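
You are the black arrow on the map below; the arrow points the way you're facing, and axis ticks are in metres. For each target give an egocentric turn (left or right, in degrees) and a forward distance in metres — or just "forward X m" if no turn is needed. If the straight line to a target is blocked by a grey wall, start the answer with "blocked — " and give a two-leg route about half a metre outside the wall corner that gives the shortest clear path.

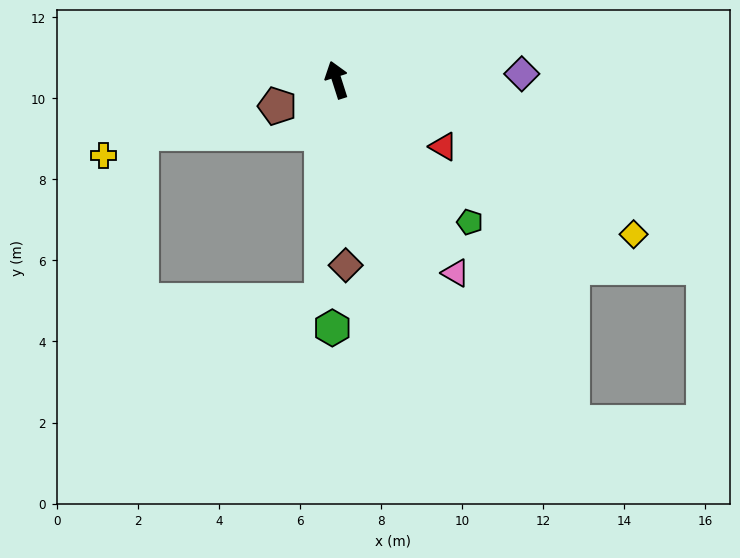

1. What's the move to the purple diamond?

turn right 106°, forward 4.6 m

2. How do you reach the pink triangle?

turn right 166°, forward 5.6 m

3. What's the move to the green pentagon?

turn right 155°, forward 4.8 m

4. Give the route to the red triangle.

turn right 140°, forward 3.1 m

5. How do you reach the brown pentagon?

turn left 96°, forward 1.6 m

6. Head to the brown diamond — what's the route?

turn left 165°, forward 4.6 m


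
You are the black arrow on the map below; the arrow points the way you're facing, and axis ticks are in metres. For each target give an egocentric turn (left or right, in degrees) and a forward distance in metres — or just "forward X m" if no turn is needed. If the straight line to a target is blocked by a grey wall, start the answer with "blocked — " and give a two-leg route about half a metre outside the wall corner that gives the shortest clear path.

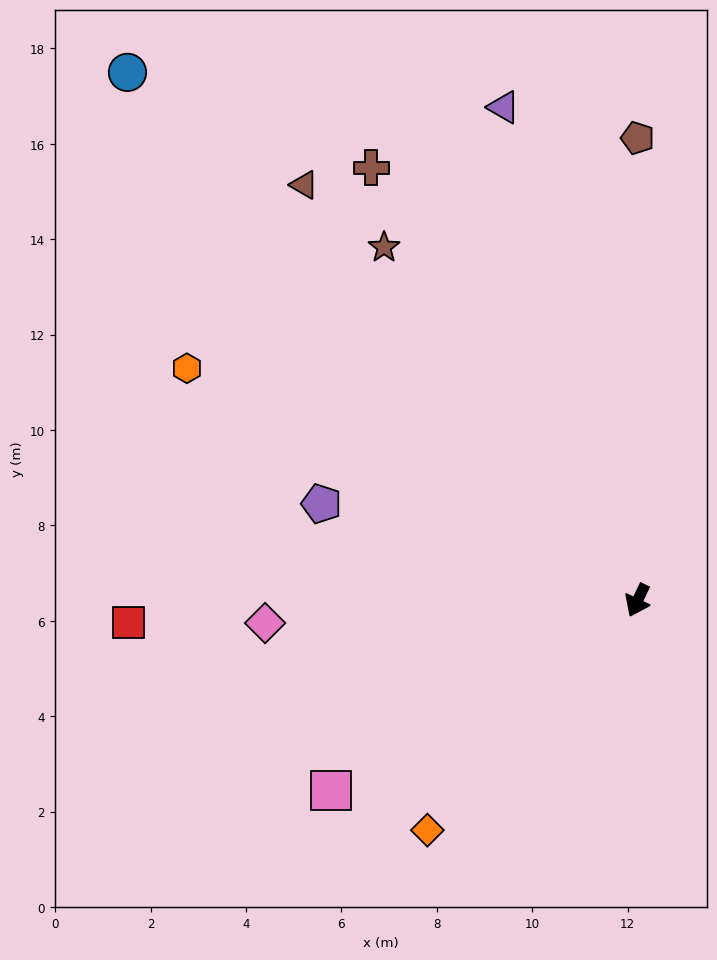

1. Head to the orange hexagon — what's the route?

turn right 92°, forward 10.6 m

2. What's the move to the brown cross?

turn right 123°, forward 10.6 m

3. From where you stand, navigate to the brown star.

turn right 119°, forward 9.1 m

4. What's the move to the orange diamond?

turn right 17°, forward 6.5 m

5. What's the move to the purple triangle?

turn right 139°, forward 10.7 m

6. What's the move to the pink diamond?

turn right 61°, forward 7.8 m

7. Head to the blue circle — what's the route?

turn right 111°, forward 15.4 m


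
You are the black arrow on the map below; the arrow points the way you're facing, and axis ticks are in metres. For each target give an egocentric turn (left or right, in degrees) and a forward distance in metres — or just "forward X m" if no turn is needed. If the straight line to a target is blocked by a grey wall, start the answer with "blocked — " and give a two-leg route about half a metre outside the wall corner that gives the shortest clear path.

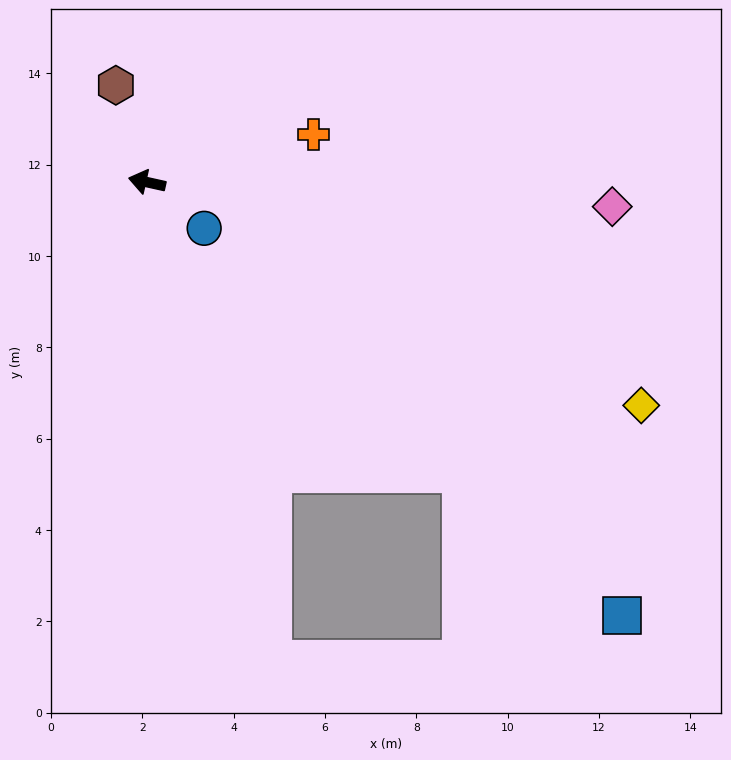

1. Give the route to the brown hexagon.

turn right 60°, forward 2.2 m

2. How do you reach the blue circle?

turn left 154°, forward 1.6 m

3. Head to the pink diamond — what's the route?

turn right 171°, forward 10.2 m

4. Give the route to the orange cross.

turn right 152°, forward 3.8 m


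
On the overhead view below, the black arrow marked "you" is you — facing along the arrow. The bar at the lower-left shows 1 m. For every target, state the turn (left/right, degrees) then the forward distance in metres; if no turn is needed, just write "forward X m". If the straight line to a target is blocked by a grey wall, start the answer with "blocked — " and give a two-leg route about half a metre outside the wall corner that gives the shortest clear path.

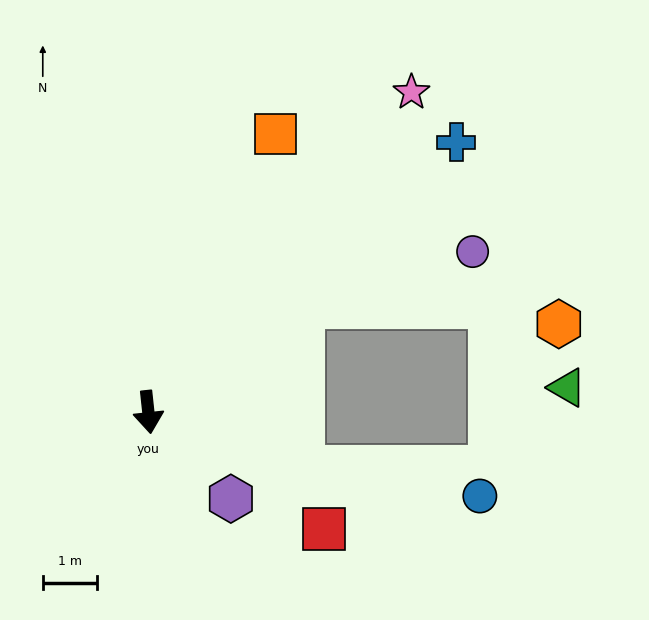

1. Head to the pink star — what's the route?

turn left 134°, forward 7.6 m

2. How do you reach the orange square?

turn left 149°, forward 5.6 m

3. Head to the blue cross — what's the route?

turn left 125°, forward 7.5 m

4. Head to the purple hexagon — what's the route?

turn left 37°, forward 2.2 m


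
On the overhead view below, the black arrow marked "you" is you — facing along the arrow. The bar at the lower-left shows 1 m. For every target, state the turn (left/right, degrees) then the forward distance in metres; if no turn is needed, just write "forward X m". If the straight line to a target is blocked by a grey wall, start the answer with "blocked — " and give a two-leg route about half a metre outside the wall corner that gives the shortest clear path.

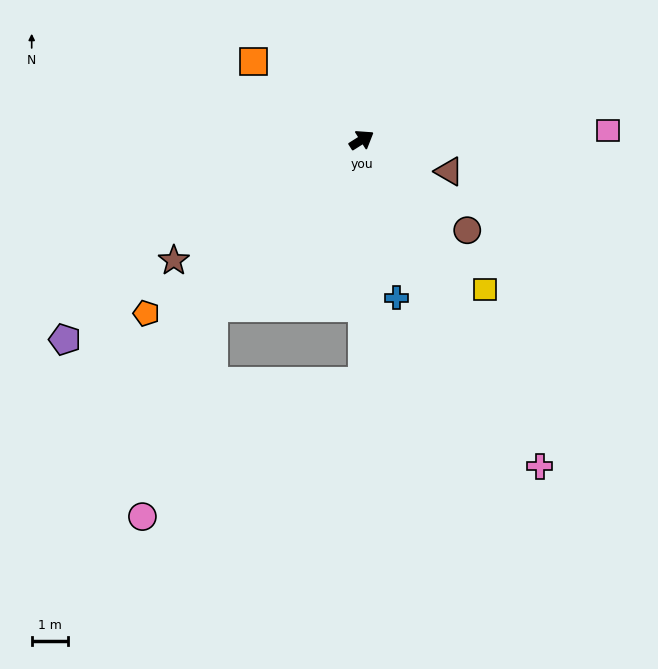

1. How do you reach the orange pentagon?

turn right 173°, forward 7.6 m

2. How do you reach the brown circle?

turn right 73°, forward 3.8 m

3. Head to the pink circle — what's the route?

blocked — turn right 164°, forward 6.2 m, then turn left 23°, forward 6.1 m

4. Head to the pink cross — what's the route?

turn right 94°, forward 10.3 m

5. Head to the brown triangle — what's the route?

turn right 52°, forward 2.6 m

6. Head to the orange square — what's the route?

turn left 112°, forward 3.7 m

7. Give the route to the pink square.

turn right 30°, forward 6.8 m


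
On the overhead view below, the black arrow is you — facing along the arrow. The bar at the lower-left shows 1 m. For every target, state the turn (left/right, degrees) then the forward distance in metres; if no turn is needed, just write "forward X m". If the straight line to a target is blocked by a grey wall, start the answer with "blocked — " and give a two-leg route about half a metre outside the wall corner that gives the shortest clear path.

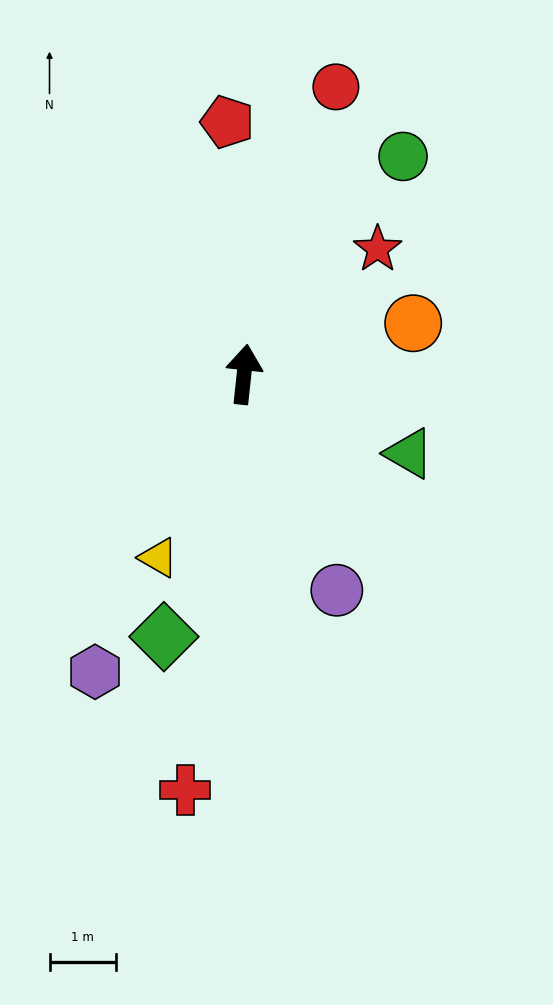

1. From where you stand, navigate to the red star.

turn right 41°, forward 2.7 m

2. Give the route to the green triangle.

turn right 110°, forward 2.7 m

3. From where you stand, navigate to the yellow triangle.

turn left 161°, forward 3.0 m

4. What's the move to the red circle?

turn right 12°, forward 4.5 m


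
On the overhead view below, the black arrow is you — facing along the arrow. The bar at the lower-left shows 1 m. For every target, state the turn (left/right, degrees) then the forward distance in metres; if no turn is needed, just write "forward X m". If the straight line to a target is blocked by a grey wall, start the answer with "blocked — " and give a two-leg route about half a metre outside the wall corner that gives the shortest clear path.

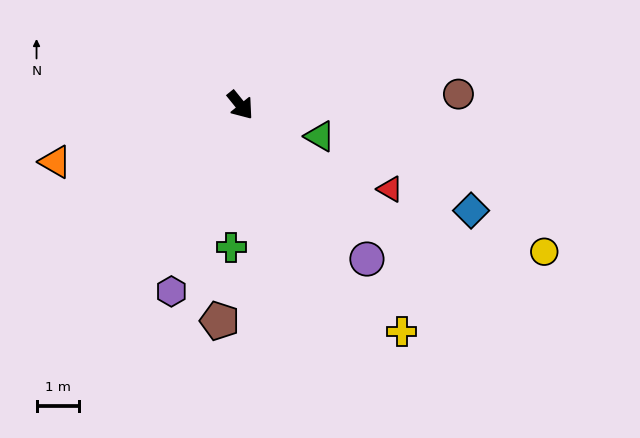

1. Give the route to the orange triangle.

turn right 112°, forward 4.5 m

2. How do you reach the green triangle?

turn left 30°, forward 2.0 m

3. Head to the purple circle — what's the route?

forward 4.6 m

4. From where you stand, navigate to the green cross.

turn right 43°, forward 3.3 m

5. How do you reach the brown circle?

turn left 54°, forward 5.1 m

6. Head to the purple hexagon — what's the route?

turn right 59°, forward 4.6 m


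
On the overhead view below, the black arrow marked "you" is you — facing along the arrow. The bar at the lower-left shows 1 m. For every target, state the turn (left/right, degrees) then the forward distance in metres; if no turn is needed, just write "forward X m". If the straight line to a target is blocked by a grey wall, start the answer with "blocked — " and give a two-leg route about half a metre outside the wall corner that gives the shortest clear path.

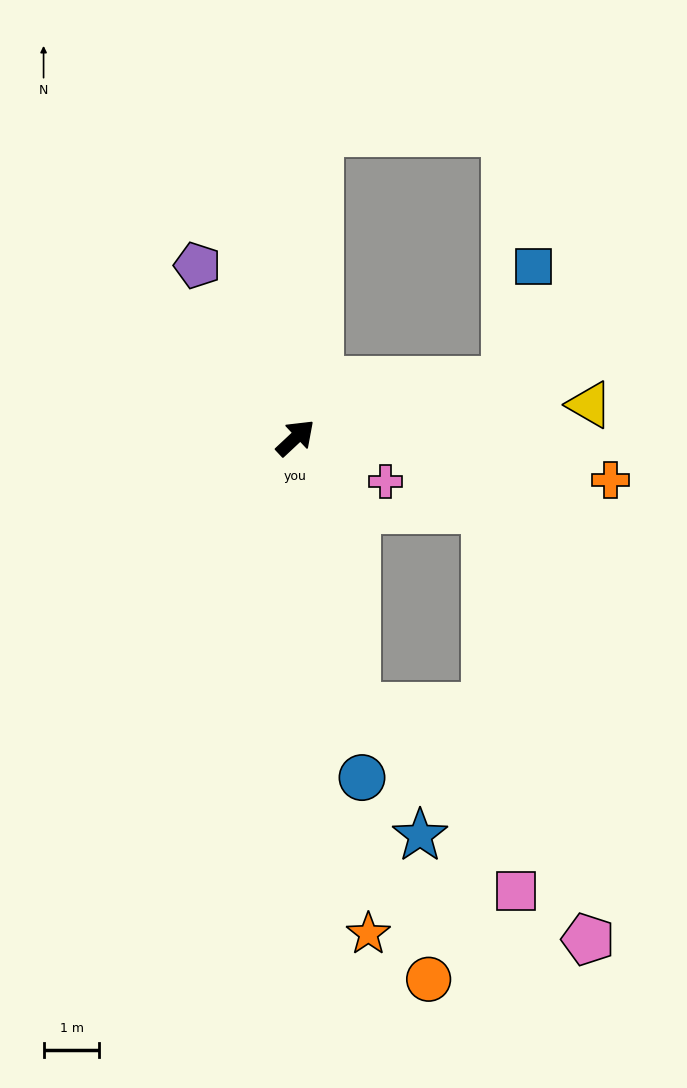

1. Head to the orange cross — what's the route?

turn right 51°, forward 5.7 m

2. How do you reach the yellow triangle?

turn right 37°, forward 5.3 m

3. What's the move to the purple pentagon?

turn left 77°, forward 3.5 m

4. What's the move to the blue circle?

turn right 122°, forward 6.2 m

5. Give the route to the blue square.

blocked — turn right 28°, forward 3.9 m, then turn left 61°, forward 2.1 m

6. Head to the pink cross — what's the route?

turn right 69°, forward 1.8 m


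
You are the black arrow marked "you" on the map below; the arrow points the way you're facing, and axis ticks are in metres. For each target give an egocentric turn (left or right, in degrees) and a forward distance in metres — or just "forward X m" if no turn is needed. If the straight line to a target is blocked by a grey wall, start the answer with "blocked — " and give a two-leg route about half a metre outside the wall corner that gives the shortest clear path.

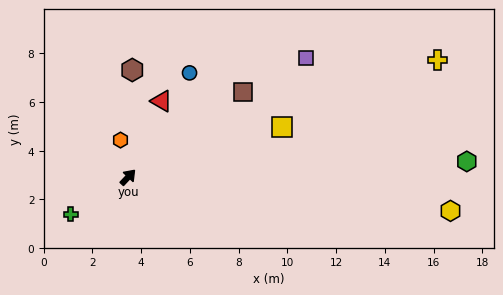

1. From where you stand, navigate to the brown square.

turn right 10°, forward 5.9 m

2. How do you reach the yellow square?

turn right 29°, forward 6.7 m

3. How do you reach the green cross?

turn left 166°, forward 2.8 m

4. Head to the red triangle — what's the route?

turn left 19°, forward 3.4 m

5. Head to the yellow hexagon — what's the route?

turn right 53°, forward 13.3 m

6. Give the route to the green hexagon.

turn right 44°, forward 13.9 m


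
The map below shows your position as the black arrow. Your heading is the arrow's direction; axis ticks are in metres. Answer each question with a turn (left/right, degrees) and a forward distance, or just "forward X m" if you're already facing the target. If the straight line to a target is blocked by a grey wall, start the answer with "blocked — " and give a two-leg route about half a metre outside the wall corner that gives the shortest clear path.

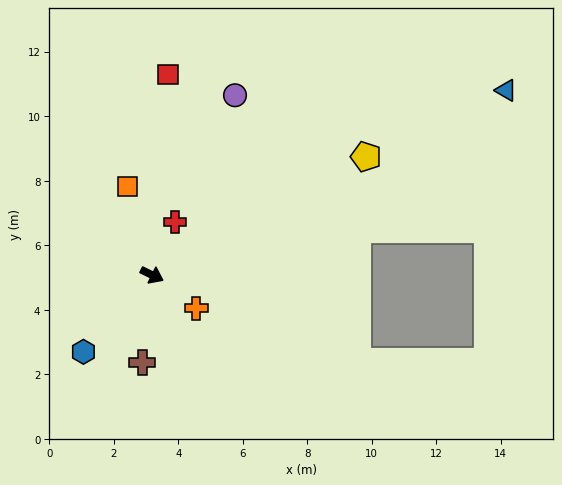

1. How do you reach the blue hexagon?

turn right 106°, forward 3.2 m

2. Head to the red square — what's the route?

turn left 112°, forward 6.2 m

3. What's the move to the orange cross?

turn right 11°, forward 1.7 m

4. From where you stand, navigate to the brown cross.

turn right 70°, forward 2.7 m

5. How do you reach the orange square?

turn left 132°, forward 2.9 m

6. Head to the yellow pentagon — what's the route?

turn left 55°, forward 7.6 m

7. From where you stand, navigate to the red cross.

turn left 93°, forward 1.8 m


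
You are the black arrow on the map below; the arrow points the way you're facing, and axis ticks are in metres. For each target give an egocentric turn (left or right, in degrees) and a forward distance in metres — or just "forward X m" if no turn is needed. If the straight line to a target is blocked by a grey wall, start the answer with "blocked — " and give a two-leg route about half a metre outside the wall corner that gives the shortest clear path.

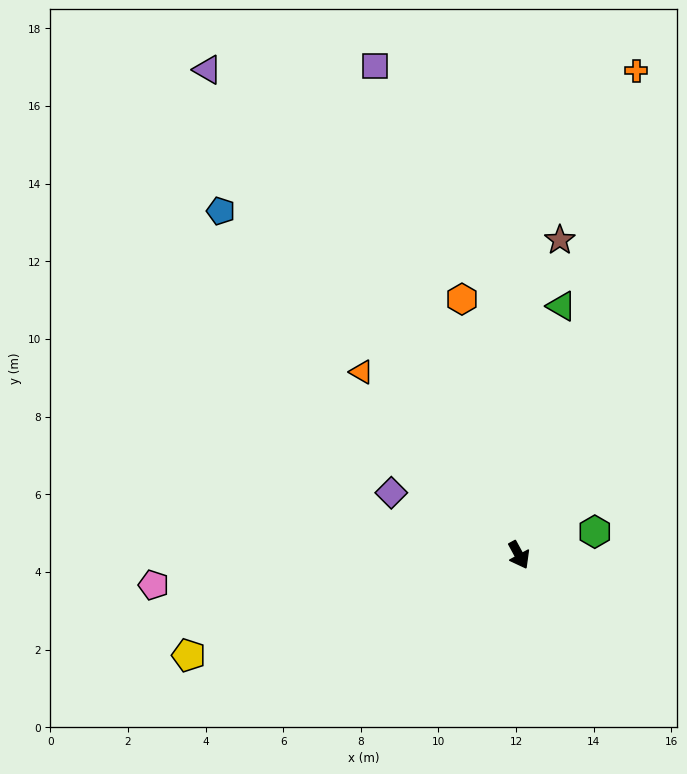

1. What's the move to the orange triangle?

turn right 168°, forward 6.2 m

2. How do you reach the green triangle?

turn left 142°, forward 6.5 m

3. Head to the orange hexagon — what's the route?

turn left 164°, forward 6.8 m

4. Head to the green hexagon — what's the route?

turn left 79°, forward 2.0 m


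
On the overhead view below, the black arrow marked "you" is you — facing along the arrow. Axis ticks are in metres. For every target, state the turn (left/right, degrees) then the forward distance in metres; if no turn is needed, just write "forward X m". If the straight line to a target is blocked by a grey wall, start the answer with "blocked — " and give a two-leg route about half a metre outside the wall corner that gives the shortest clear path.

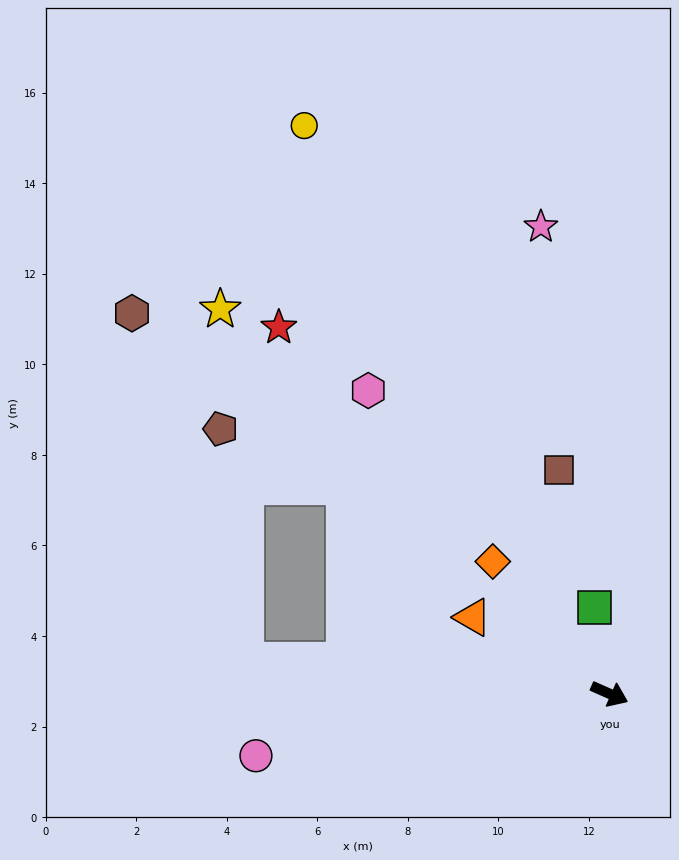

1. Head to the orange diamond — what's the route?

turn left 155°, forward 3.9 m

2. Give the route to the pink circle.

turn right 146°, forward 7.9 m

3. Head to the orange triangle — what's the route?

turn left 175°, forward 3.5 m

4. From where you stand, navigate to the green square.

turn left 124°, forward 1.9 m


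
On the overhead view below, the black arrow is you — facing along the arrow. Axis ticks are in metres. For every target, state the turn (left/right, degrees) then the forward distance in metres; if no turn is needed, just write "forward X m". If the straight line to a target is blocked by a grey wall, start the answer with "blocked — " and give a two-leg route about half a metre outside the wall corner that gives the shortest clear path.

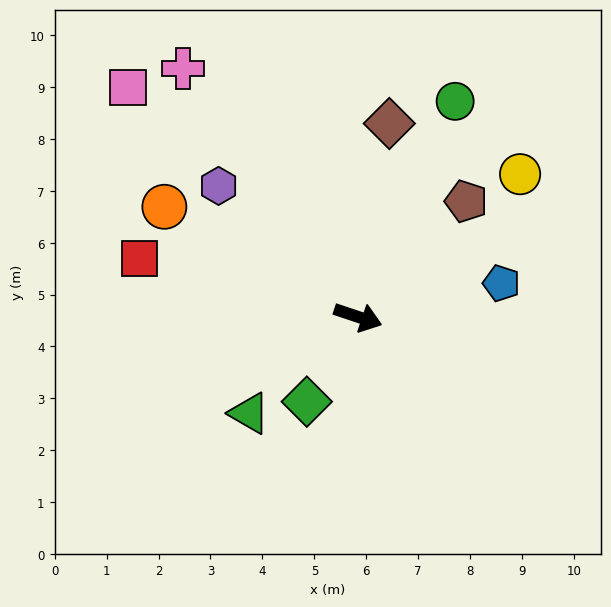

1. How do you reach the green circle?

turn left 84°, forward 4.6 m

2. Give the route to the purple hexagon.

turn left 155°, forward 3.7 m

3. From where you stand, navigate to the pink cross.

turn left 144°, forward 5.8 m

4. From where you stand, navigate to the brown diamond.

turn left 99°, forward 3.8 m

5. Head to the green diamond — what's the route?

turn right 103°, forward 1.9 m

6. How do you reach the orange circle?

turn left 169°, forward 4.3 m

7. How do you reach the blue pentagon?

turn left 32°, forward 2.8 m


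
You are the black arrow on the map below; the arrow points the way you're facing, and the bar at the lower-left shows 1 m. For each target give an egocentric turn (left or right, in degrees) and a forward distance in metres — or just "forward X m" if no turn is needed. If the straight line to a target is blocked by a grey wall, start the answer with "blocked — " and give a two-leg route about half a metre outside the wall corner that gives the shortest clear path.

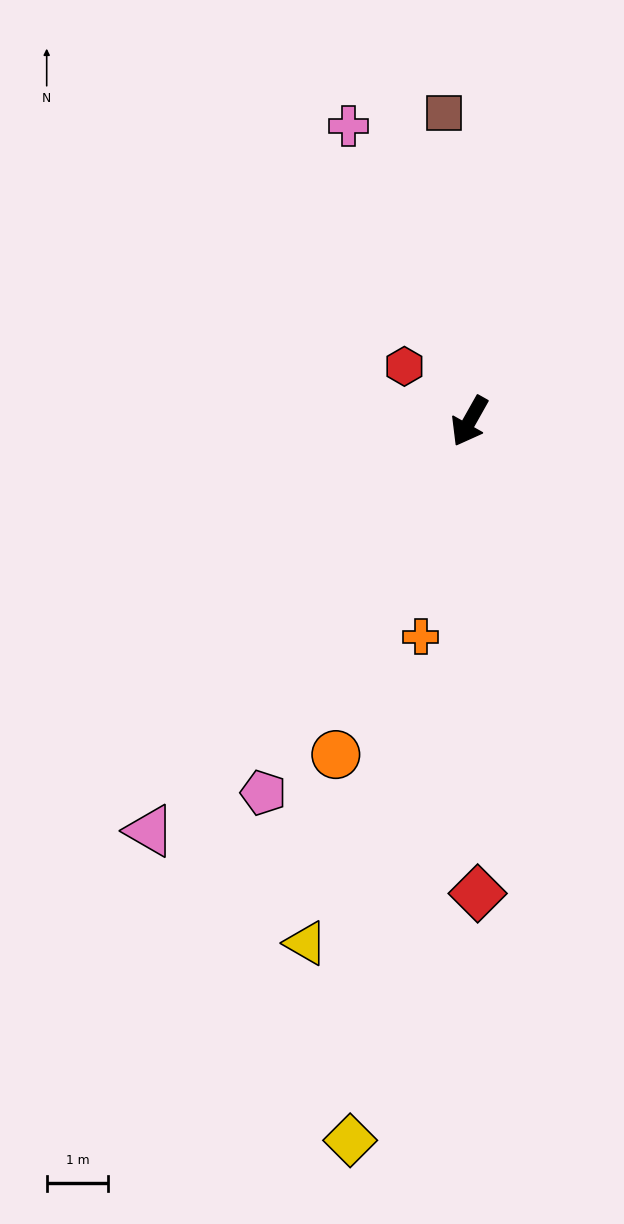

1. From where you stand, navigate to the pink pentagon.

forward 6.9 m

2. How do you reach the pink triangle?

turn right 9°, forward 8.4 m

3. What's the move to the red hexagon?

turn right 101°, forward 1.4 m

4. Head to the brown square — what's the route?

turn right 146°, forward 5.0 m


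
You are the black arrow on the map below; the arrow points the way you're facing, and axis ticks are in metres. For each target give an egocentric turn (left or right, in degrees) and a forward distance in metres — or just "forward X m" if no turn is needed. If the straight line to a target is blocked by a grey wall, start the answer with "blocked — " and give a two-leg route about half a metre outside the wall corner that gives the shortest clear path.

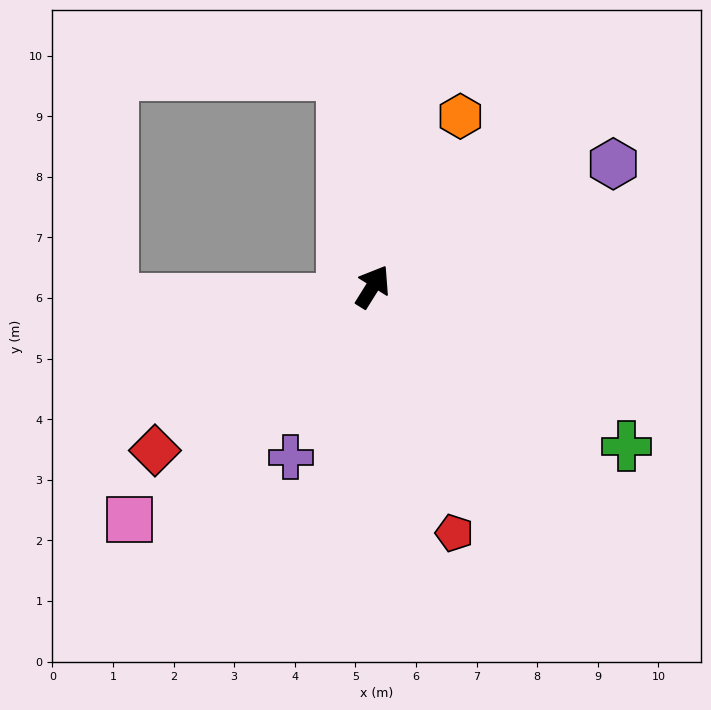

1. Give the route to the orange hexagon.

turn left 5°, forward 3.2 m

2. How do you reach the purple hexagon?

turn right 31°, forward 4.5 m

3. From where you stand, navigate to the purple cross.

turn right 174°, forward 3.1 m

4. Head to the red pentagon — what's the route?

turn right 130°, forward 4.3 m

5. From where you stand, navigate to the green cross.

turn right 90°, forward 5.0 m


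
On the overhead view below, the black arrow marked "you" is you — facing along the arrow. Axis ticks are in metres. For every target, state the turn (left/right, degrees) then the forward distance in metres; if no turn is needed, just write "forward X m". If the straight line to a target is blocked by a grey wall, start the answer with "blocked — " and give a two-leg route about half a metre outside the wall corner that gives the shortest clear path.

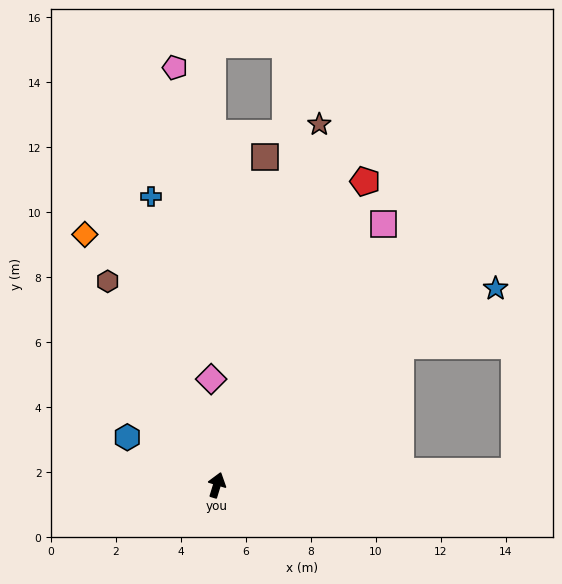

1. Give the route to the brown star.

forward 11.5 m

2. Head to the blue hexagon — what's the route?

turn left 79°, forward 3.1 m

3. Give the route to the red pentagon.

turn right 9°, forward 10.4 m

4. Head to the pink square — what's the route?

turn right 16°, forward 9.5 m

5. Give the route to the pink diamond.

turn left 20°, forward 3.3 m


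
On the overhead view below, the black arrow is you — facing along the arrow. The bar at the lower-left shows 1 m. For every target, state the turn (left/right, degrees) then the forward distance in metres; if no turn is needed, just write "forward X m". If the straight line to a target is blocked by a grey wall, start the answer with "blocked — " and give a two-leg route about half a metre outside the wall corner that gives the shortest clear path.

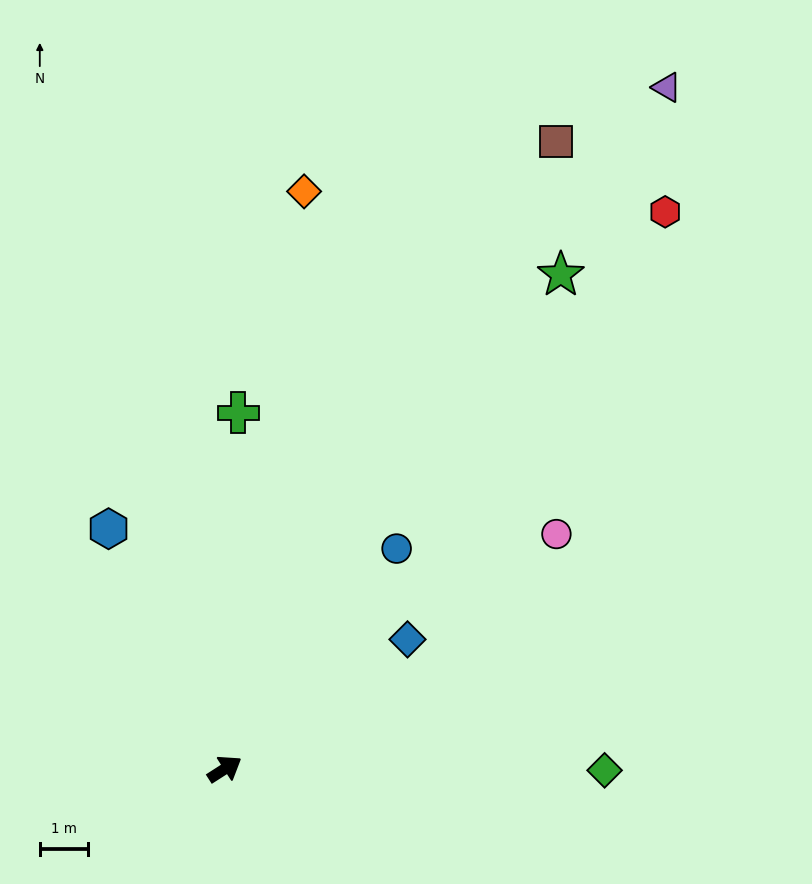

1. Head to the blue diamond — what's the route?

turn left 3°, forward 4.6 m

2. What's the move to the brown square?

turn left 30°, forward 14.7 m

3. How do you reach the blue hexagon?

turn left 83°, forward 5.5 m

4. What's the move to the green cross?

turn left 55°, forward 7.4 m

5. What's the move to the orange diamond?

turn left 50°, forward 12.1 m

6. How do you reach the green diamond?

turn right 33°, forward 7.9 m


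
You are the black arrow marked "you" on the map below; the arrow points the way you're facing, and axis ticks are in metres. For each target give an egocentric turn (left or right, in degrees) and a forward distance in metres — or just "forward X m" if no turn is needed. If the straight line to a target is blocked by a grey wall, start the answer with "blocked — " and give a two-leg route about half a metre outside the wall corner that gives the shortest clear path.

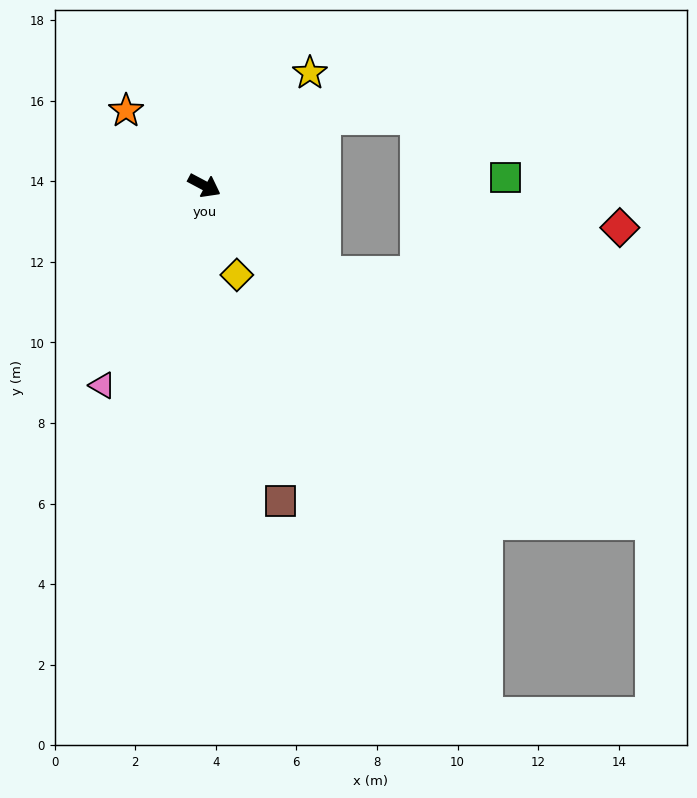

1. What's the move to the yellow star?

turn left 75°, forward 3.8 m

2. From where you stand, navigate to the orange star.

turn left 164°, forward 2.7 m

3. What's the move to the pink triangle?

turn right 89°, forward 5.6 m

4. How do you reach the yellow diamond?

turn right 42°, forward 2.4 m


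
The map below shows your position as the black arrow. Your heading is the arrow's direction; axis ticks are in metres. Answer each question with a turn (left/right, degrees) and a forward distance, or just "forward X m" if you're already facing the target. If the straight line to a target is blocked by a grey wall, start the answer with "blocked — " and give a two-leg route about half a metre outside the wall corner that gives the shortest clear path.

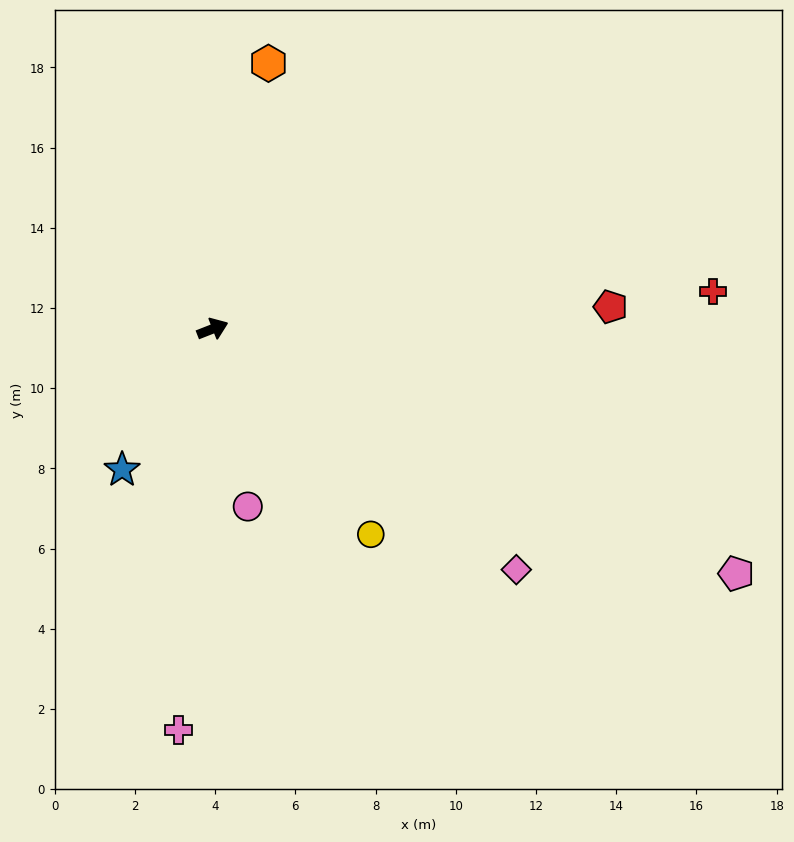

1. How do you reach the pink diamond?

turn right 60°, forward 9.7 m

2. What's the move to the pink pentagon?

turn right 46°, forward 14.4 m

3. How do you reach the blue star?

turn right 144°, forward 4.2 m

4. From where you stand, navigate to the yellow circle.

turn right 74°, forward 6.5 m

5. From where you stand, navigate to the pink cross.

turn right 116°, forward 10.0 m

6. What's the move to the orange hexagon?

turn left 57°, forward 6.8 m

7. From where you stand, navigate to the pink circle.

turn right 100°, forward 4.5 m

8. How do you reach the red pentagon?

turn right 18°, forward 9.9 m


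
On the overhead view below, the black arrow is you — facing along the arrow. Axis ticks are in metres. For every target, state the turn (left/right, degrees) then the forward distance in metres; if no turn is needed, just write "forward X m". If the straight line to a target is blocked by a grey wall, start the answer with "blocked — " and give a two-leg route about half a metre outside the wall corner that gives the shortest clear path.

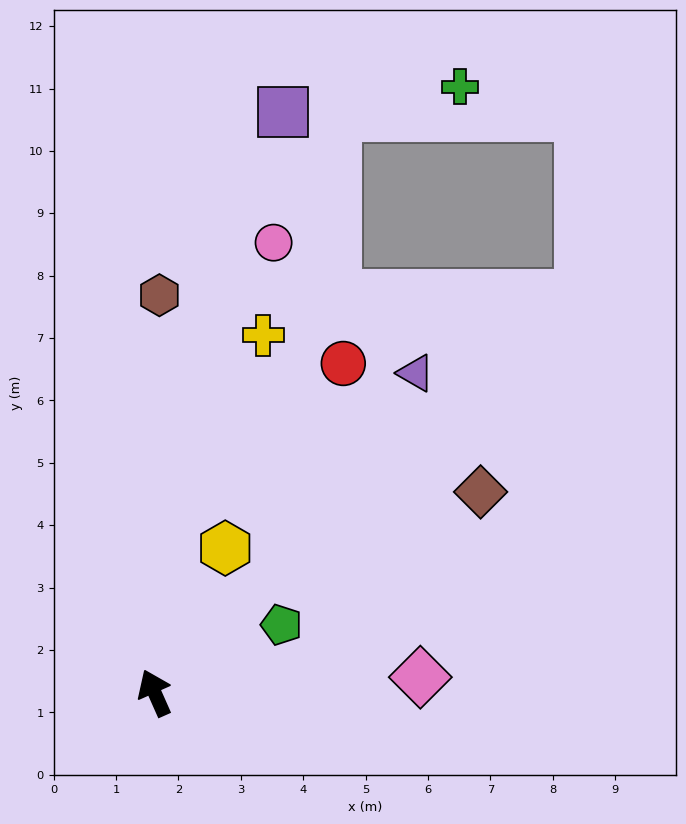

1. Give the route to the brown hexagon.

turn right 25°, forward 6.4 m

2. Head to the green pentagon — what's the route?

turn right 86°, forward 2.3 m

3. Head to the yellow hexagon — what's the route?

turn right 50°, forward 2.6 m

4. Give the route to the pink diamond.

turn right 111°, forward 4.3 m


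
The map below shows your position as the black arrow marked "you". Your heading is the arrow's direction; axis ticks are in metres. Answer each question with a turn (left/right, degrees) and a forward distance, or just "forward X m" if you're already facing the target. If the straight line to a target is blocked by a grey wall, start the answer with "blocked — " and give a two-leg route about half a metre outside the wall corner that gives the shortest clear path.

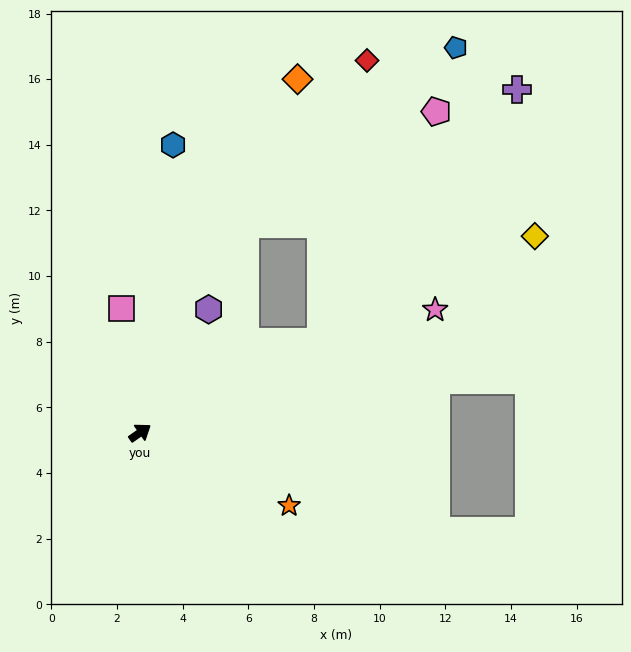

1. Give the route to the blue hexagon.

turn left 48°, forward 8.8 m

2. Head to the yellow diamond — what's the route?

turn right 9°, forward 13.4 m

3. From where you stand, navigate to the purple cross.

blocked — turn right 8°, forward 6.2 m, then turn left 25°, forward 9.7 m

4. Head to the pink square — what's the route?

turn left 63°, forward 3.8 m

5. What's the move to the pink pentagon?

blocked — turn right 8°, forward 6.2 m, then turn left 36°, forward 7.8 m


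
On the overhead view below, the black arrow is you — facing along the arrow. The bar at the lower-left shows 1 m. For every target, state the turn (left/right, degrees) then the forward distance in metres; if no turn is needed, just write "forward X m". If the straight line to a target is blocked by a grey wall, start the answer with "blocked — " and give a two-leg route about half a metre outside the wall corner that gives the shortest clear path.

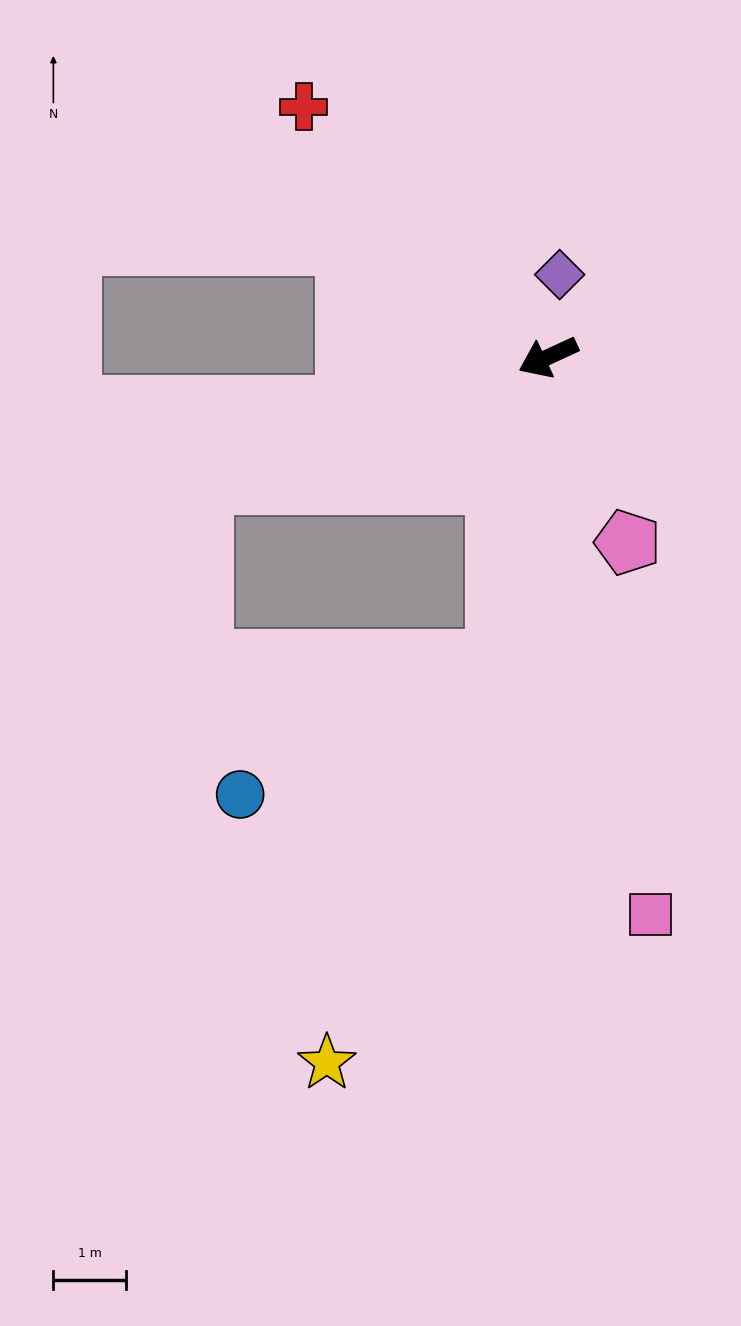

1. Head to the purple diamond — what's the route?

turn right 123°, forward 1.1 m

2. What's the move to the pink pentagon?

turn left 88°, forward 2.8 m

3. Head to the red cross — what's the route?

turn right 70°, forward 4.8 m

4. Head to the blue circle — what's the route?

blocked — turn left 56°, forward 4.3 m, then turn right 53°, forward 4.0 m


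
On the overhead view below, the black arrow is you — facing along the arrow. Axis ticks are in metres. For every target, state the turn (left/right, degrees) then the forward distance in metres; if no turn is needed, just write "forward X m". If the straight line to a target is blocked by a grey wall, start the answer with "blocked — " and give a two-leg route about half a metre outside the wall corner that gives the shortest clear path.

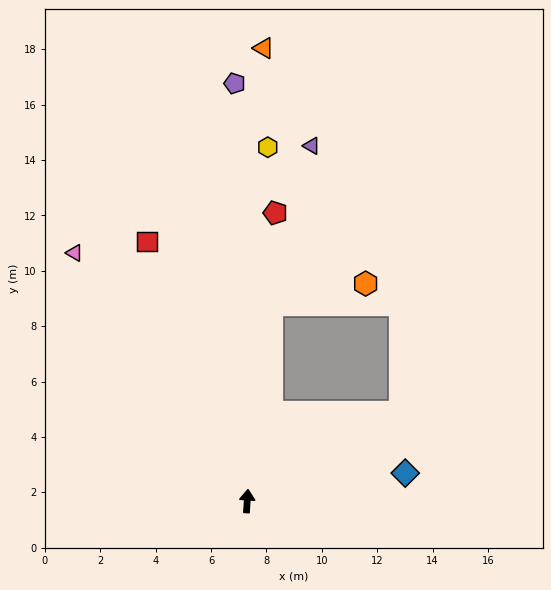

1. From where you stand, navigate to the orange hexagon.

blocked — turn right 3°, forward 7.2 m, then turn right 71°, forward 3.5 m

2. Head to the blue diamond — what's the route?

turn right 76°, forward 5.8 m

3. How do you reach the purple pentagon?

turn left 6°, forward 15.1 m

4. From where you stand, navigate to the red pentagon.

forward 10.5 m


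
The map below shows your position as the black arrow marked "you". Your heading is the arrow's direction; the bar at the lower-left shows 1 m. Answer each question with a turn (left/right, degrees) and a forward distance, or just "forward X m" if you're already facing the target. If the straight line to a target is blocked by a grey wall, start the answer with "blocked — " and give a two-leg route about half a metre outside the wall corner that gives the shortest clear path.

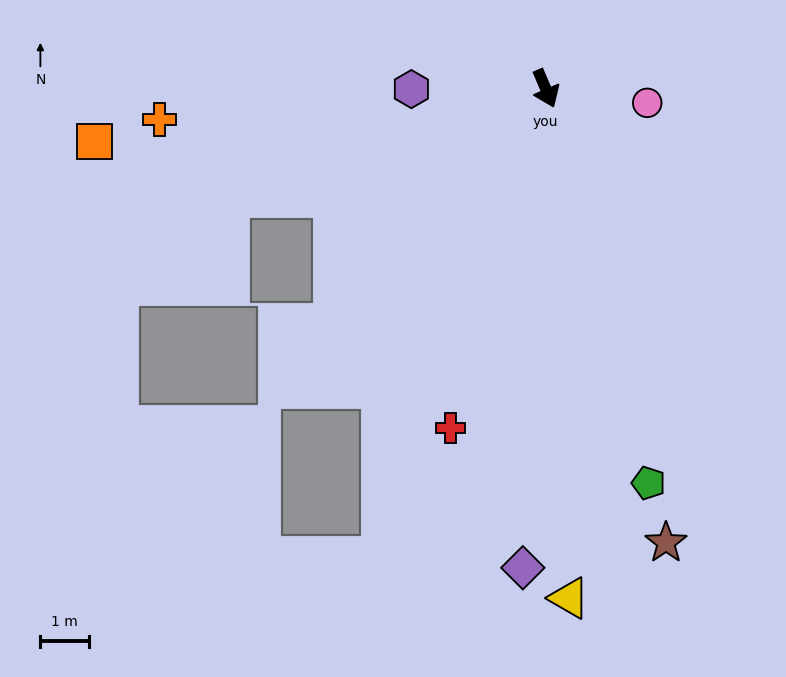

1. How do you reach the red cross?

turn right 39°, forward 7.2 m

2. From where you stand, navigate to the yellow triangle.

turn right 20°, forward 10.5 m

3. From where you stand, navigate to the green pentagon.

turn right 9°, forward 8.4 m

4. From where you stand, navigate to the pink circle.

turn left 59°, forward 2.1 m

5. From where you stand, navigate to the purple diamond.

turn right 26°, forward 9.8 m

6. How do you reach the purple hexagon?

turn right 113°, forward 2.8 m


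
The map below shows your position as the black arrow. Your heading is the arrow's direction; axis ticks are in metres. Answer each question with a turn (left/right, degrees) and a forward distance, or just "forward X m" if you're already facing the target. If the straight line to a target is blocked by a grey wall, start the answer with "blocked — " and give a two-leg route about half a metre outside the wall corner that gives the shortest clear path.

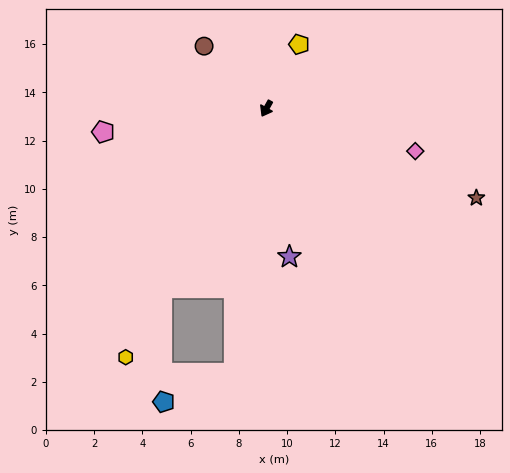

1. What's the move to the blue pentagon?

blocked — turn left 22°, forward 11.1 m, then turn right 61°, forward 3.1 m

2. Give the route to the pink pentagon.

turn right 53°, forward 6.8 m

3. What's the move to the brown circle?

turn right 106°, forward 3.7 m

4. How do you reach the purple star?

turn left 38°, forward 6.2 m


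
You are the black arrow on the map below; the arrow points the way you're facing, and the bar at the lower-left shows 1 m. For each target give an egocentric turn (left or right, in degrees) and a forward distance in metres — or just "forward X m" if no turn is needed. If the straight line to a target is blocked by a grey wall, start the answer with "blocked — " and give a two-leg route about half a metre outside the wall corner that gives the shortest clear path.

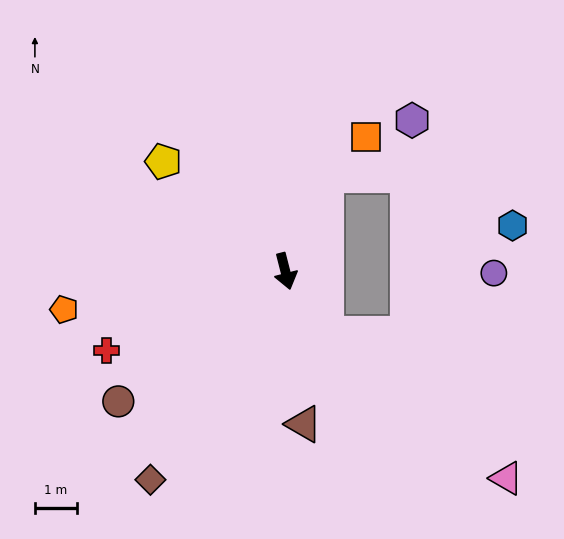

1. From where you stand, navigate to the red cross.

turn right 80°, forward 4.6 m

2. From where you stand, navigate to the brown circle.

turn right 66°, forward 5.0 m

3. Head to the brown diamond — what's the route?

turn right 47°, forward 5.9 m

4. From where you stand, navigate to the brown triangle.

turn right 7°, forward 3.6 m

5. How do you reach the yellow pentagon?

turn right 146°, forward 3.9 m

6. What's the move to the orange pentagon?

turn right 94°, forward 5.3 m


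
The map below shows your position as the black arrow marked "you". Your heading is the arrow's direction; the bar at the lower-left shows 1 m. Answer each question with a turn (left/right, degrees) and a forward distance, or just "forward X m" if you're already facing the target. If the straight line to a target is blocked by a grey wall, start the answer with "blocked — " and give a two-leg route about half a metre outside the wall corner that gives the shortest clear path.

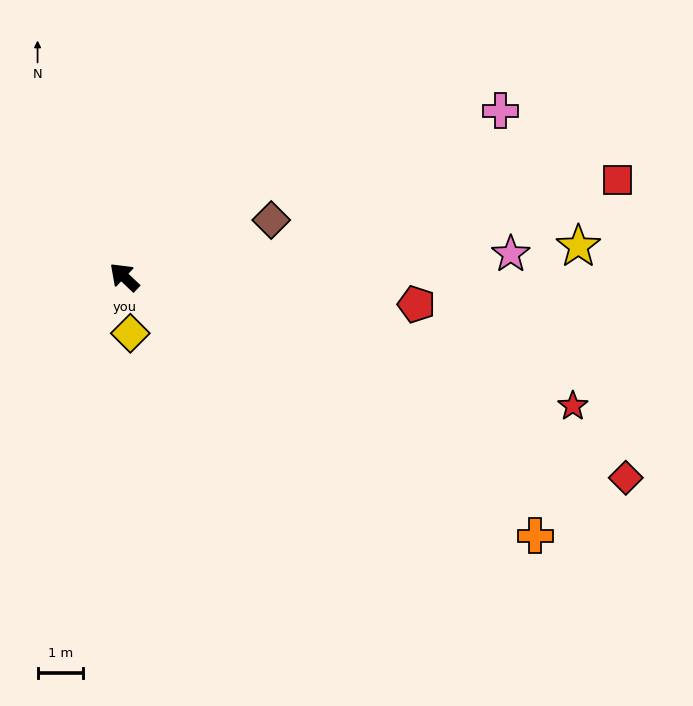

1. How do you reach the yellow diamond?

turn left 140°, forward 1.3 m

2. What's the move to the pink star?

turn right 133°, forward 8.6 m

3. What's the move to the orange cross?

turn right 169°, forward 10.7 m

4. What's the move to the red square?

turn right 125°, forward 11.1 m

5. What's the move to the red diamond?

turn right 158°, forward 11.9 m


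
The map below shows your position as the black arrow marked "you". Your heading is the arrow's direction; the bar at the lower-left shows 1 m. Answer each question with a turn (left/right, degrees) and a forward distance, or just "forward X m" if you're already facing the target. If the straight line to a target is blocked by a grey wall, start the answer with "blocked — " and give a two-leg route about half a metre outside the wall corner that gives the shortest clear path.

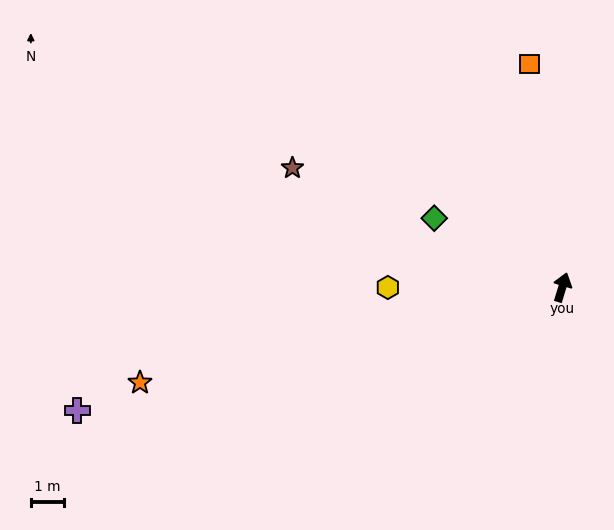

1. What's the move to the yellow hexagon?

turn left 107°, forward 5.3 m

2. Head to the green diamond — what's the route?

turn left 79°, forward 4.4 m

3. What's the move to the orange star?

turn left 120°, forward 13.1 m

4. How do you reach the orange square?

turn left 25°, forward 6.8 m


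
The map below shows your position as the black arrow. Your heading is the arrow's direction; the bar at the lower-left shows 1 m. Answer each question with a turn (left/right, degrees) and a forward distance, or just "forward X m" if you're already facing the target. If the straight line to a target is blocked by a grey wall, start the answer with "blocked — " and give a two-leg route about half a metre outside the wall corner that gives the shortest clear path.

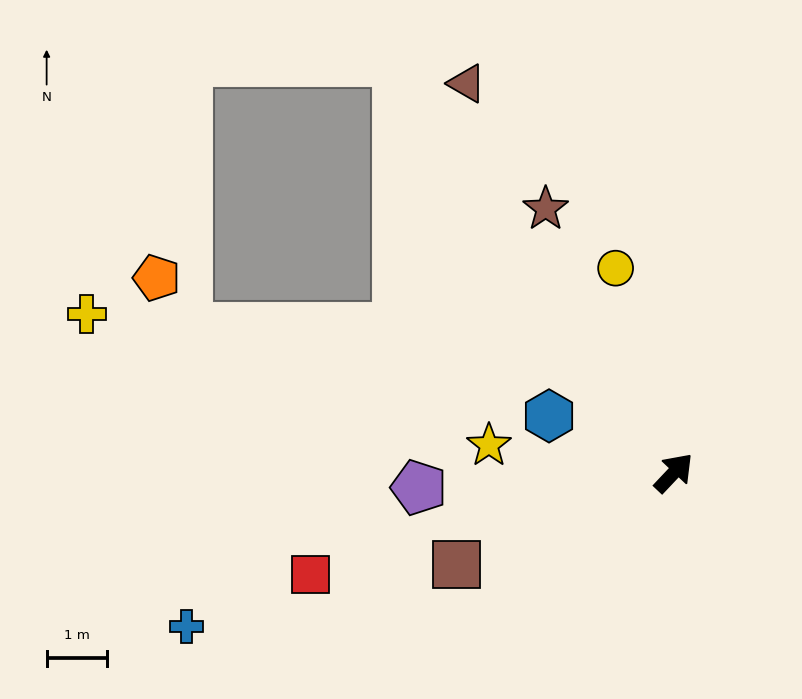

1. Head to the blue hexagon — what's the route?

turn left 109°, forward 2.3 m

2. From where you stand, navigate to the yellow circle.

turn left 59°, forward 3.5 m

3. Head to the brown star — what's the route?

turn left 69°, forward 4.9 m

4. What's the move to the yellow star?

turn left 125°, forward 3.1 m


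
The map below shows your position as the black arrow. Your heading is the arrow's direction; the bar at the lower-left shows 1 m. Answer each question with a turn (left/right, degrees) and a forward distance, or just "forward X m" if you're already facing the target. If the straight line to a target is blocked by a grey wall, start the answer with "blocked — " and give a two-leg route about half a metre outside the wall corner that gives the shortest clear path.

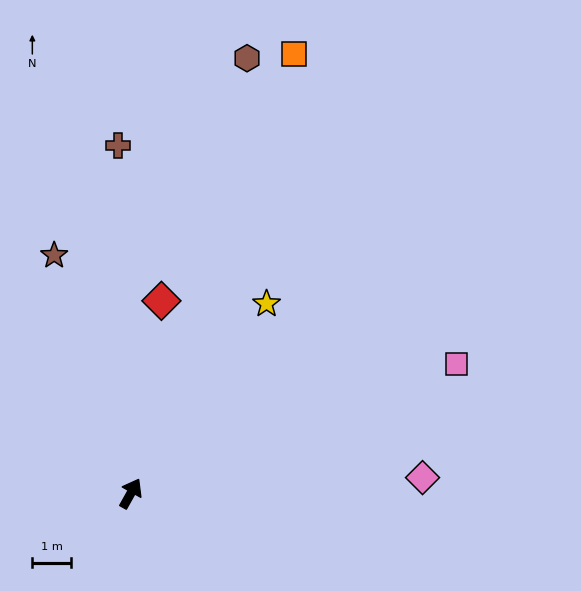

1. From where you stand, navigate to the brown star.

turn left 47°, forward 6.4 m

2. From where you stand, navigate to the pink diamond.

turn right 58°, forward 7.5 m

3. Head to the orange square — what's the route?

turn left 9°, forward 12.1 m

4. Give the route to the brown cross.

turn left 31°, forward 9.0 m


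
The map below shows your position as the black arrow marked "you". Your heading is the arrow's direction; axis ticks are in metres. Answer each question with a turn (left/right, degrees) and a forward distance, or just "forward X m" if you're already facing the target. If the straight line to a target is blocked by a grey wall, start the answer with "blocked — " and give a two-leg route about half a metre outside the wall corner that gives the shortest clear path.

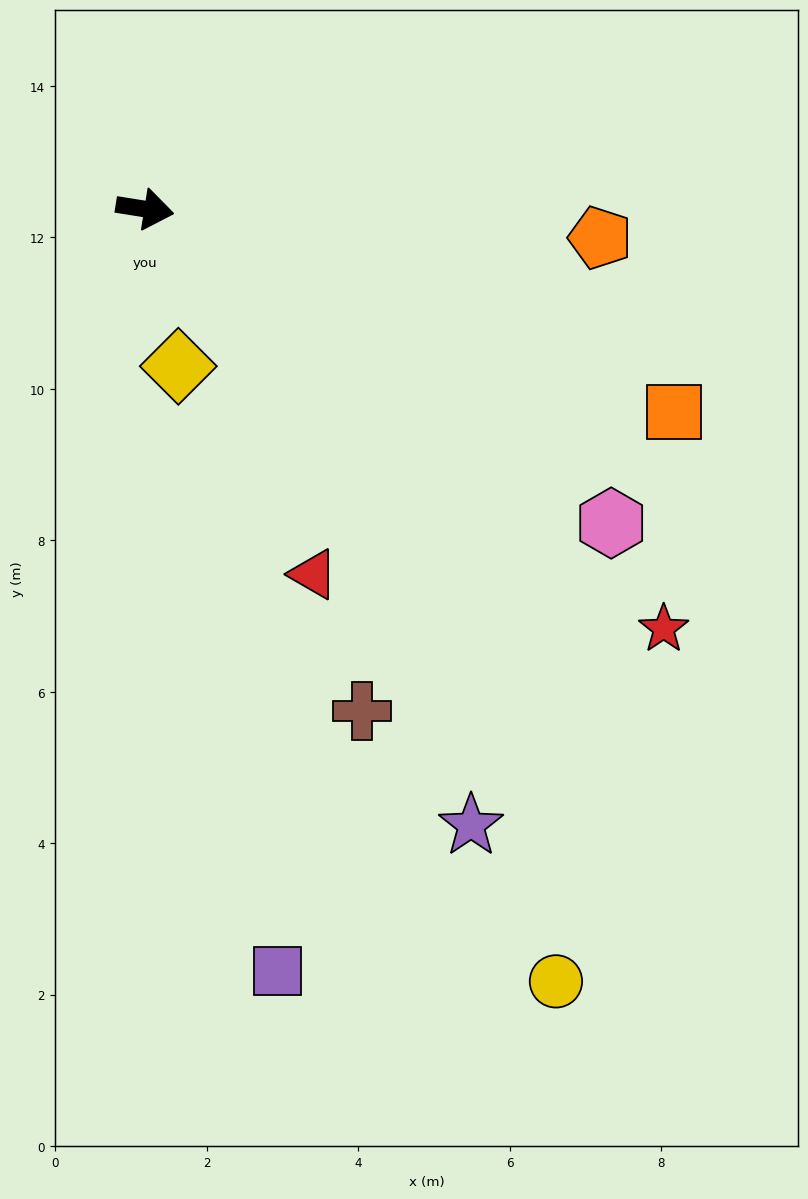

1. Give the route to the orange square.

turn right 12°, forward 7.5 m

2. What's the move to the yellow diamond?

turn right 69°, forward 2.1 m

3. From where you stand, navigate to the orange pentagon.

turn left 5°, forward 6.0 m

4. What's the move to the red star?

turn right 30°, forward 8.8 m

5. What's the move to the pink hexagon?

turn right 25°, forward 7.4 m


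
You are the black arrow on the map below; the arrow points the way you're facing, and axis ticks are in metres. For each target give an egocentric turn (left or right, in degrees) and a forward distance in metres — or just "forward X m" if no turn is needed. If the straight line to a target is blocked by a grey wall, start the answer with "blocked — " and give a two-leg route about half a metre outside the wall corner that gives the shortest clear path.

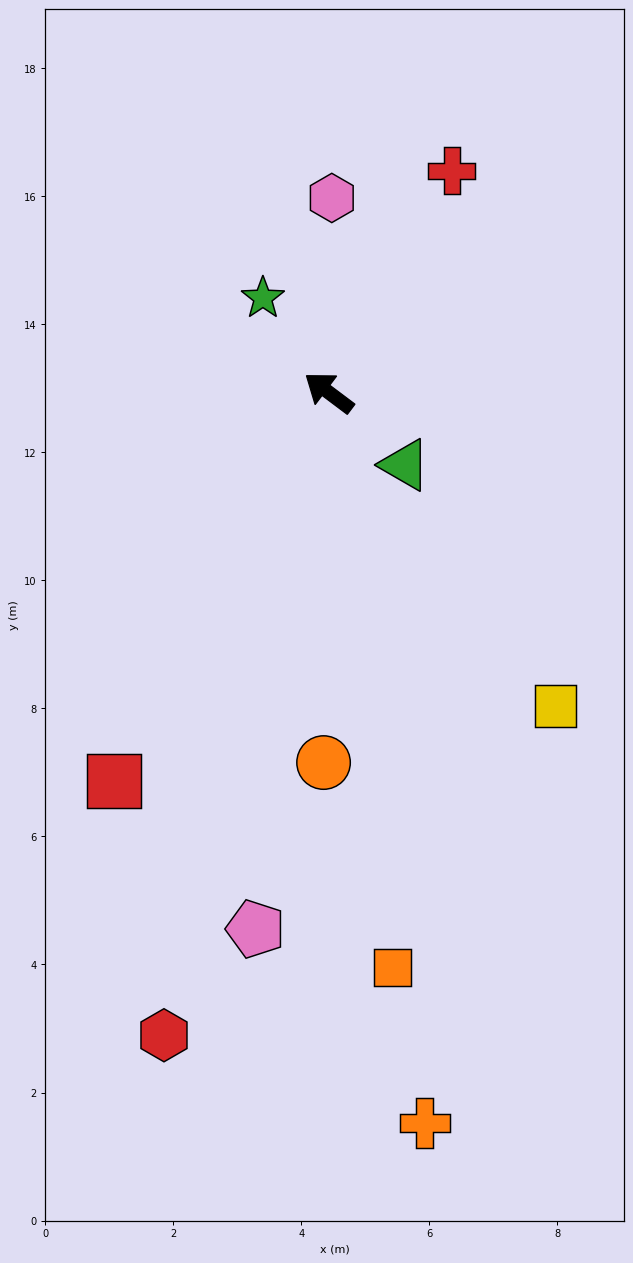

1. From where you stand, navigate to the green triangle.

turn left 173°, forward 1.6 m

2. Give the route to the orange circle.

turn left 126°, forward 5.8 m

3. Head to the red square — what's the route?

turn left 98°, forward 6.9 m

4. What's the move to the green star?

turn right 18°, forward 1.8 m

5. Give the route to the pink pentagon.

turn left 119°, forward 8.5 m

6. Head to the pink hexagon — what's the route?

turn right 54°, forward 3.0 m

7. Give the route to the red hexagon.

turn left 113°, forward 10.4 m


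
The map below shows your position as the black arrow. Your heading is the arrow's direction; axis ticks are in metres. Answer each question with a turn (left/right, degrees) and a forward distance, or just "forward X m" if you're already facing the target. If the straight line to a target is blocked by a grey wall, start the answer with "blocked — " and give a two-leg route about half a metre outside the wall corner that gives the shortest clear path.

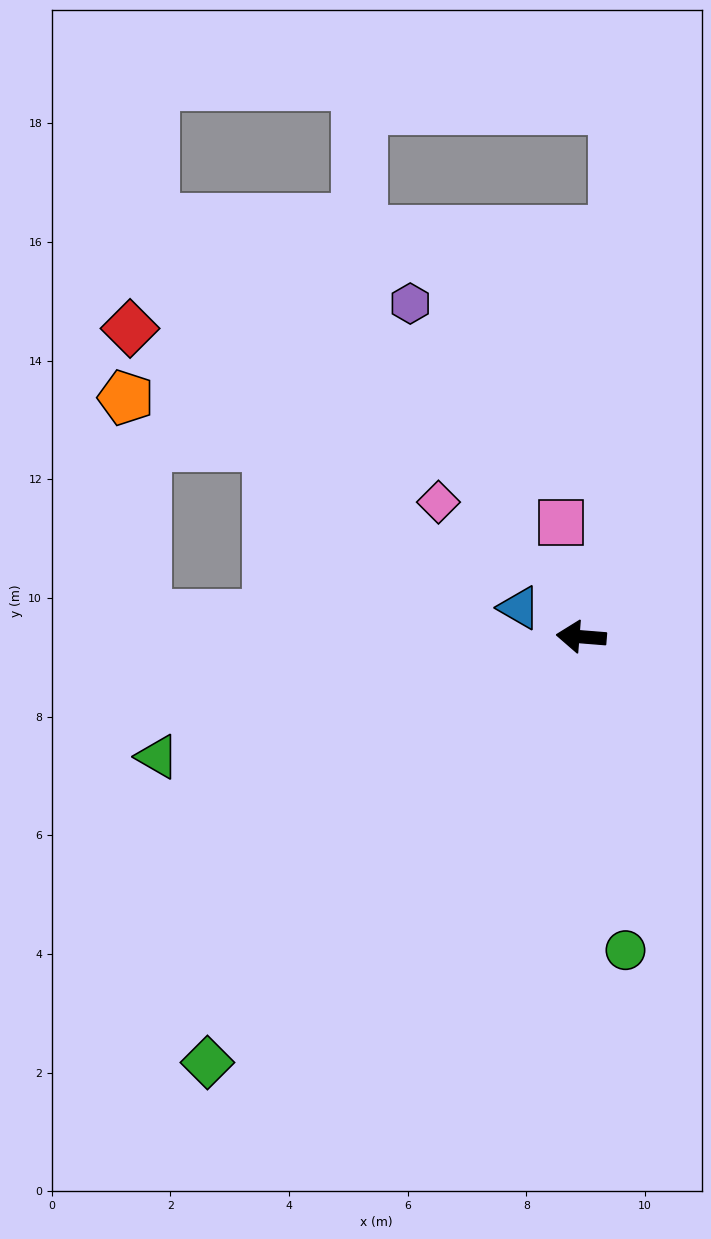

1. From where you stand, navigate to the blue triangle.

turn right 21°, forward 1.2 m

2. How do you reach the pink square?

turn right 75°, forward 2.0 m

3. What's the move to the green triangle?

turn left 20°, forward 7.4 m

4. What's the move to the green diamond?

turn left 53°, forward 9.5 m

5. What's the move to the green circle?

turn left 103°, forward 5.3 m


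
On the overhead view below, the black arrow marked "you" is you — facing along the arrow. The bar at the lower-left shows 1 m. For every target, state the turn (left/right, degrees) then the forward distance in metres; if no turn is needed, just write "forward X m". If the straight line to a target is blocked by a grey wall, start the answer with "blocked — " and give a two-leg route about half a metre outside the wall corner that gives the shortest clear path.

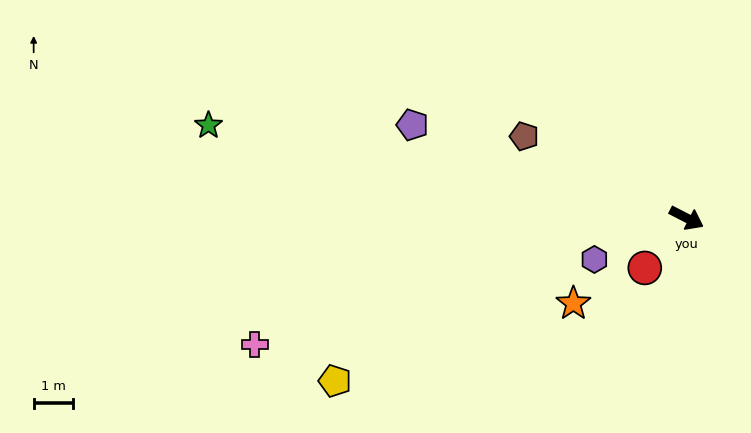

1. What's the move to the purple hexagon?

turn right 129°, forward 2.6 m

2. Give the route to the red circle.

turn right 103°, forward 1.7 m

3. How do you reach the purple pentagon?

turn right 172°, forward 7.4 m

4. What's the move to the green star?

turn right 164°, forward 12.5 m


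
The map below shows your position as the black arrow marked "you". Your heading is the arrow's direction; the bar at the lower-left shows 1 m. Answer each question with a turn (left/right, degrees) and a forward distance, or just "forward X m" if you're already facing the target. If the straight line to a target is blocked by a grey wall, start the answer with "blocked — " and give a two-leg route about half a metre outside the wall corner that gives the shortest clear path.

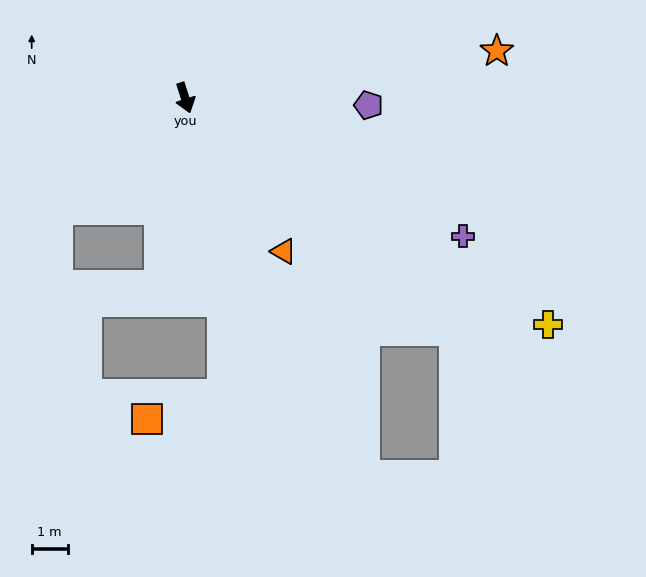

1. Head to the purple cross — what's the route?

turn left 46°, forward 8.7 m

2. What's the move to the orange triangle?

turn left 15°, forward 5.1 m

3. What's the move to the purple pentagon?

turn left 70°, forward 5.1 m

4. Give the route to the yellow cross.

turn left 40°, forward 11.9 m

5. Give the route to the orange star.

turn left 81°, forward 8.8 m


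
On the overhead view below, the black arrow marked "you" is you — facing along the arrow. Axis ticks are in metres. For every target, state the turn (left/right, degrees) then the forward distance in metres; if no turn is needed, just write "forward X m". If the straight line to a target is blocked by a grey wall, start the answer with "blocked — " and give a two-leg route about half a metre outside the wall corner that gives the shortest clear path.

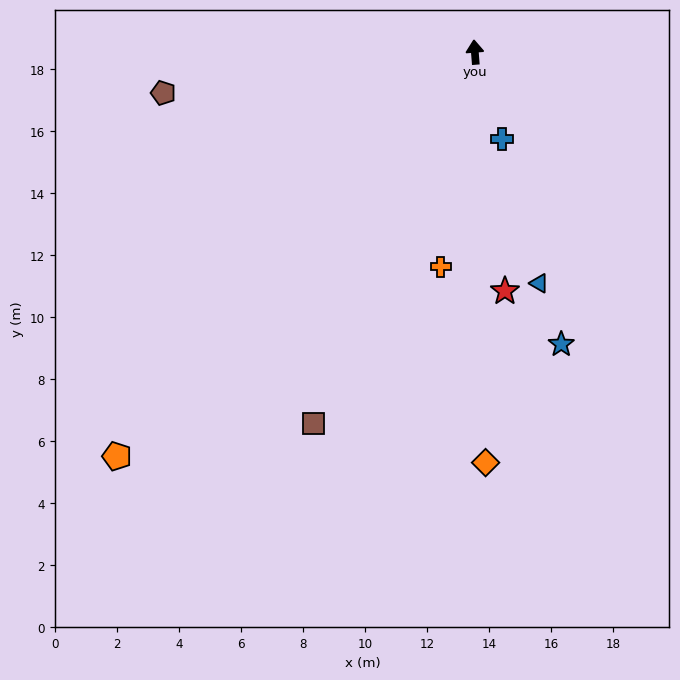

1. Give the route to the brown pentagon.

turn left 93°, forward 10.1 m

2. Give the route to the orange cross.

turn left 167°, forward 7.0 m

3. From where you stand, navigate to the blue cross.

turn right 167°, forward 2.9 m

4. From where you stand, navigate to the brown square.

turn left 152°, forward 13.1 m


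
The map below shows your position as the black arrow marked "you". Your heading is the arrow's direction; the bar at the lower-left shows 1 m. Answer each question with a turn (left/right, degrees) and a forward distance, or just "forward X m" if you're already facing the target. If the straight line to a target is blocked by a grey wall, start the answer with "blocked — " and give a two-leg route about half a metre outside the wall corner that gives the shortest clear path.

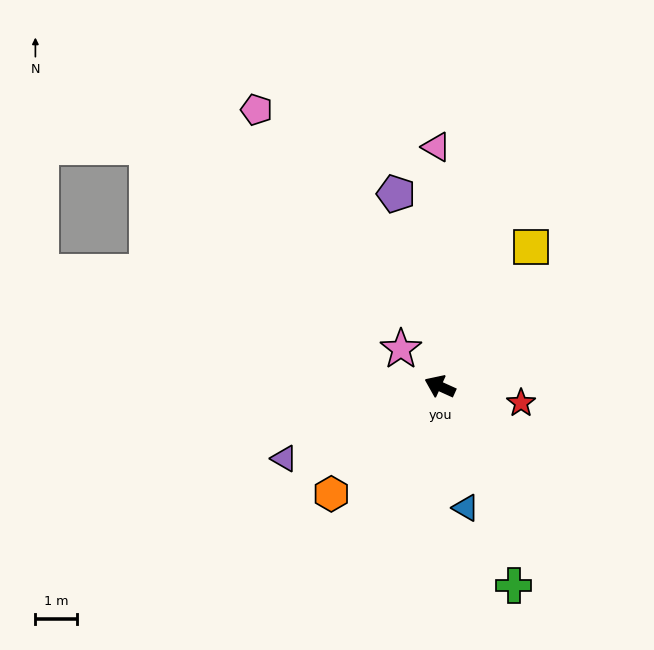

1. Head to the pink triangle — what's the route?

turn right 65°, forward 5.7 m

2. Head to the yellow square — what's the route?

turn right 99°, forward 4.0 m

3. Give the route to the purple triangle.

turn left 49°, forward 4.1 m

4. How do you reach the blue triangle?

turn left 126°, forward 3.0 m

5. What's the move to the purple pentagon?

turn right 53°, forward 4.7 m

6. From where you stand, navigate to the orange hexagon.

turn left 69°, forward 3.6 m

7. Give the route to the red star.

turn right 167°, forward 2.0 m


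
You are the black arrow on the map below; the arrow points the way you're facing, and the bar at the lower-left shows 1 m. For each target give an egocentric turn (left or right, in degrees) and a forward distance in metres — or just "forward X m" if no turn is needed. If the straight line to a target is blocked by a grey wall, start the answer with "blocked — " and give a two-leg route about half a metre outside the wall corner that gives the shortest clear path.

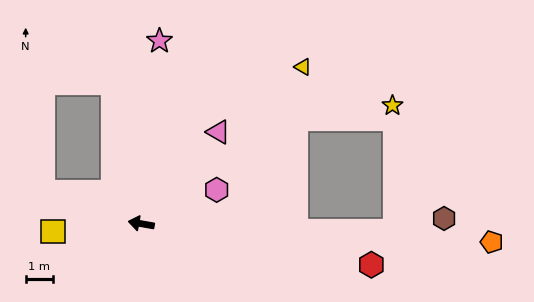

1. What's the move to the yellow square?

turn left 15°, forward 3.2 m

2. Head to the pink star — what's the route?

turn right 86°, forward 6.7 m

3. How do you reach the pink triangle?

turn right 120°, forward 4.4 m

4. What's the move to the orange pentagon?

turn right 173°, forward 12.7 m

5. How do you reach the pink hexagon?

turn right 146°, forward 3.0 m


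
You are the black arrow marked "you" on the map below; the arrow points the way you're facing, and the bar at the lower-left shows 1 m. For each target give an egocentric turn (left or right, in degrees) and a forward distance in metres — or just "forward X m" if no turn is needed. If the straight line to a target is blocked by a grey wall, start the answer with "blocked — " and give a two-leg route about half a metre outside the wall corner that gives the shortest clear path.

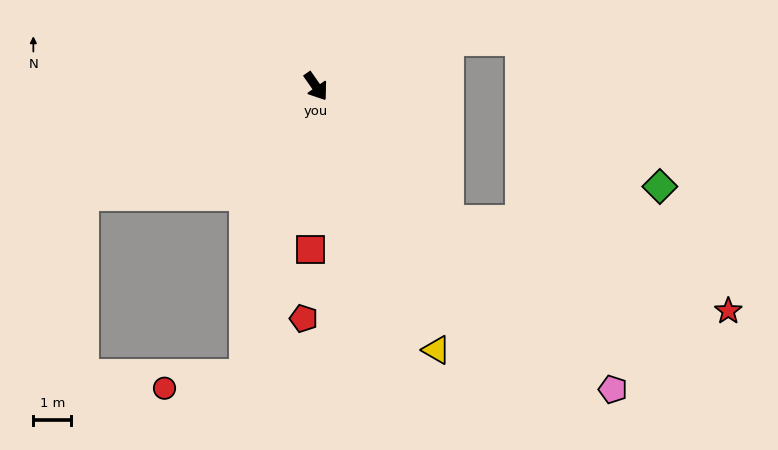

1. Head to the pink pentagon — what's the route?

turn left 9°, forward 11.2 m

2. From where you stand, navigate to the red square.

turn right 37°, forward 4.3 m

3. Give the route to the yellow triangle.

turn right 10°, forward 7.6 m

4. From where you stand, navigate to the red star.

blocked — turn left 9°, forward 5.0 m, then turn left 28°, forward 7.8 m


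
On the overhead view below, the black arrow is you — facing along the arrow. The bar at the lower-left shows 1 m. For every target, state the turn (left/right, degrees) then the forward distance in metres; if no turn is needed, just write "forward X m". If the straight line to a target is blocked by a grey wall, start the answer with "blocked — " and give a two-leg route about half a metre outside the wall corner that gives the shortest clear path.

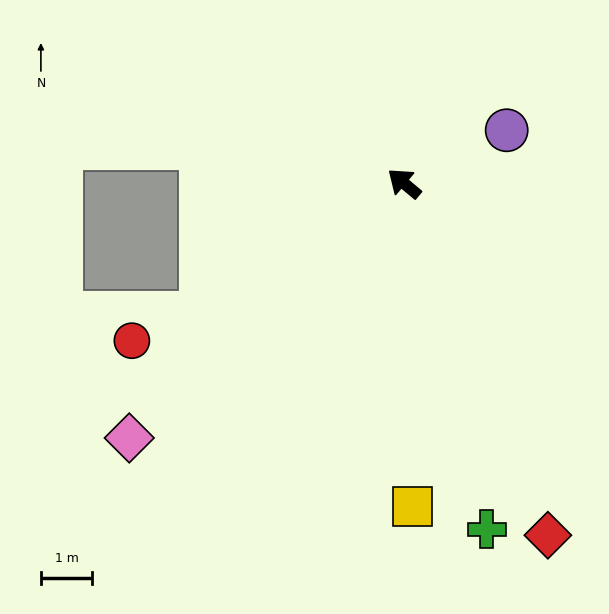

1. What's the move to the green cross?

turn left 143°, forward 6.9 m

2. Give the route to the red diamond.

turn left 152°, forward 7.4 m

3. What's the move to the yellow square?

turn left 131°, forward 6.3 m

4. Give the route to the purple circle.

turn right 113°, forward 2.2 m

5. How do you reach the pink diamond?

turn left 83°, forward 7.3 m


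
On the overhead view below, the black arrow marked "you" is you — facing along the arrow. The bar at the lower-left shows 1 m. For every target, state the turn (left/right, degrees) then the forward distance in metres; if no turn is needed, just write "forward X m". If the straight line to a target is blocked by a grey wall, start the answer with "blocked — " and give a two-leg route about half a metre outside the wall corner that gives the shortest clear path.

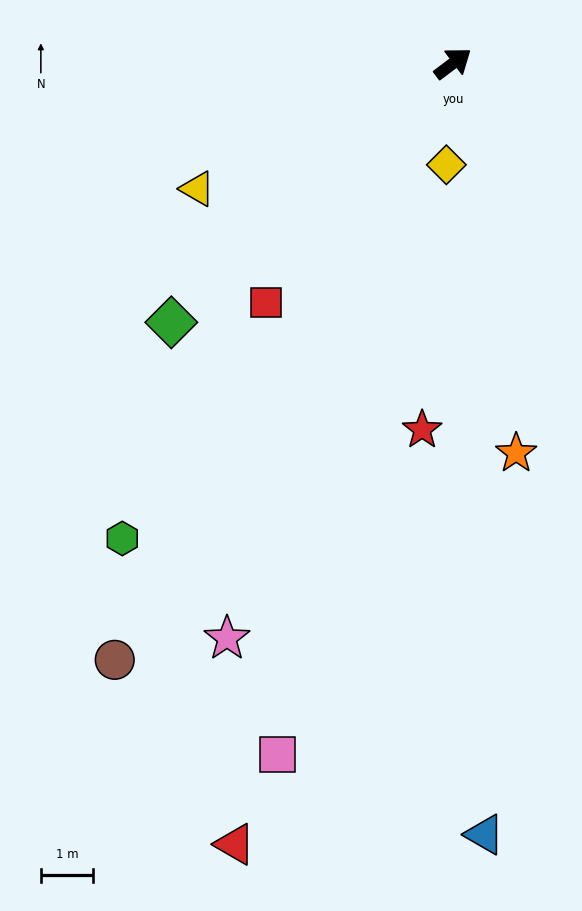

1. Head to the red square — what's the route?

turn right 165°, forward 5.8 m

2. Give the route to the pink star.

turn right 148°, forward 11.8 m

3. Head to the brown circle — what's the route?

turn right 157°, forward 13.0 m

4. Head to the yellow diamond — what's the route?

turn right 131°, forward 1.9 m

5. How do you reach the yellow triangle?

turn left 169°, forward 5.4 m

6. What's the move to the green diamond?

turn right 174°, forward 7.3 m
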